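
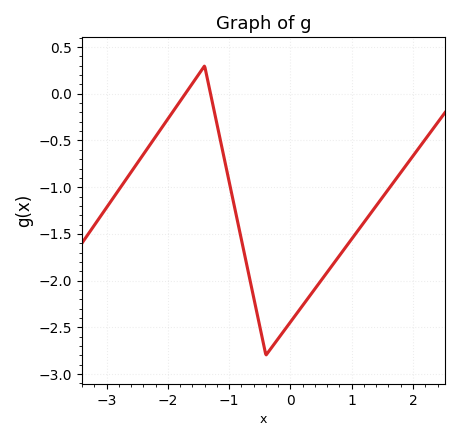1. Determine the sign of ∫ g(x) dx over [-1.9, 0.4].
negative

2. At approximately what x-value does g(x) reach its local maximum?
-1.4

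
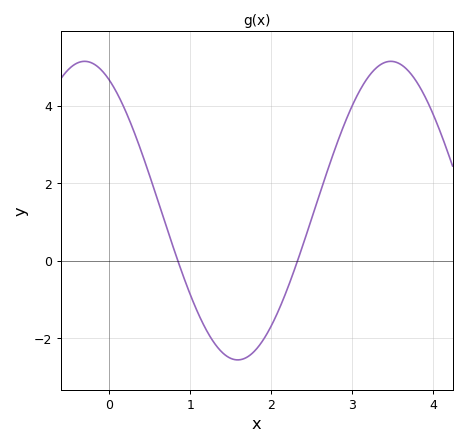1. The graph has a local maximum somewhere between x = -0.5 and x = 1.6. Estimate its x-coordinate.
-0.309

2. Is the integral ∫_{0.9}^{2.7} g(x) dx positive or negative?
negative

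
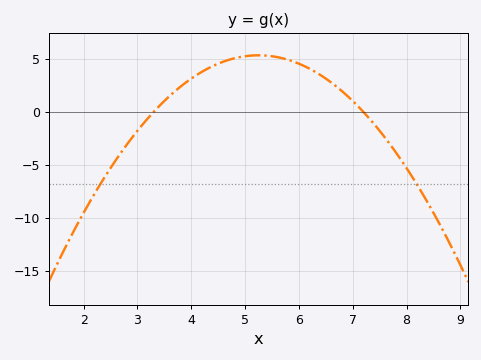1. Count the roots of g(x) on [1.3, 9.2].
2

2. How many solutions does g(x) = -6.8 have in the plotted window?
2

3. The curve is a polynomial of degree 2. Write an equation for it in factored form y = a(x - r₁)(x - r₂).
y = -1.41(x - 3.3)(x - 7.2)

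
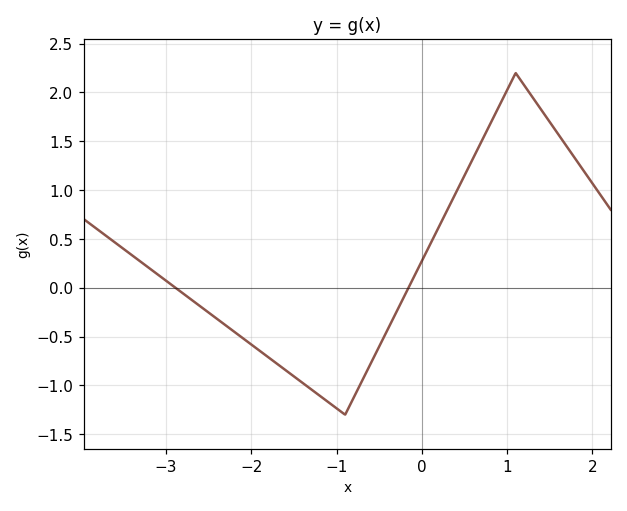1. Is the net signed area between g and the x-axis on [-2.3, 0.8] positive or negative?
negative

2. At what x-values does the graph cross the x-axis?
-2.9, -0.2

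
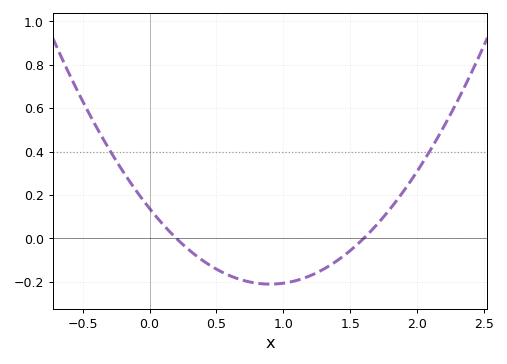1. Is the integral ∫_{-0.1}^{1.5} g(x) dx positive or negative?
negative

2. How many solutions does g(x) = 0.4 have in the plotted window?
2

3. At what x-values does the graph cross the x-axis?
0.2, 1.6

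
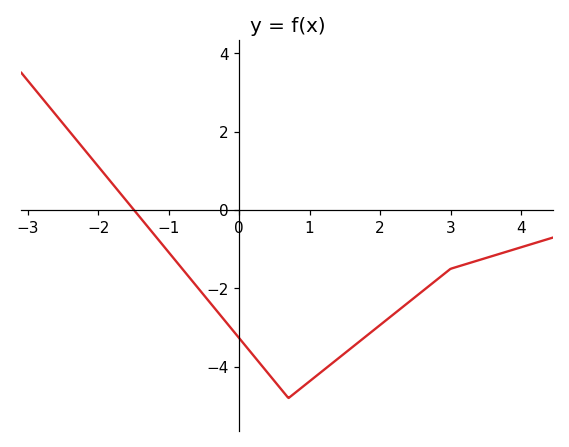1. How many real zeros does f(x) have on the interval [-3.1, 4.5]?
1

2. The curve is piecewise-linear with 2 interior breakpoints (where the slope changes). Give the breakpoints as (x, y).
(0.7, -4.8); (3, -1.5)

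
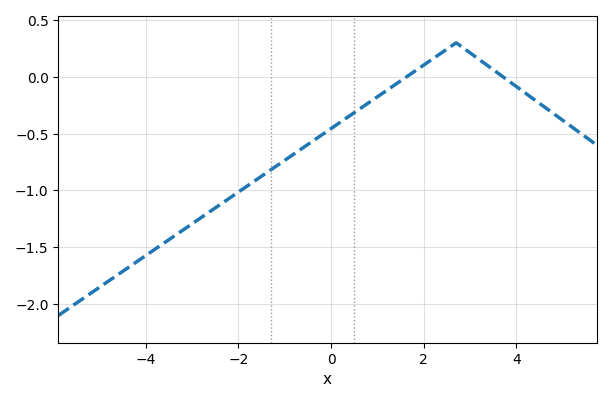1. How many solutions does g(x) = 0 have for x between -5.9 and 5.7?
2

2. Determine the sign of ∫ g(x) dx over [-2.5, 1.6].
negative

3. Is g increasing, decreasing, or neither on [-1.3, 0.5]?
increasing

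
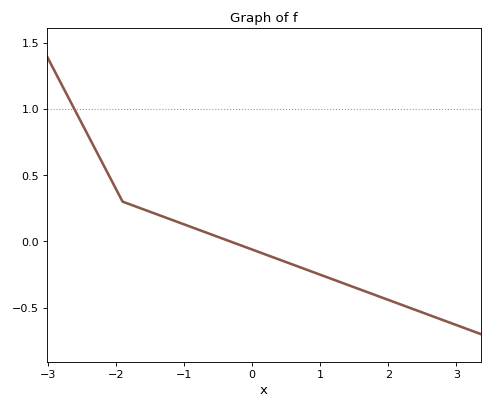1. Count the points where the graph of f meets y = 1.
1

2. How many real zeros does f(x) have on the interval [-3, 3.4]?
1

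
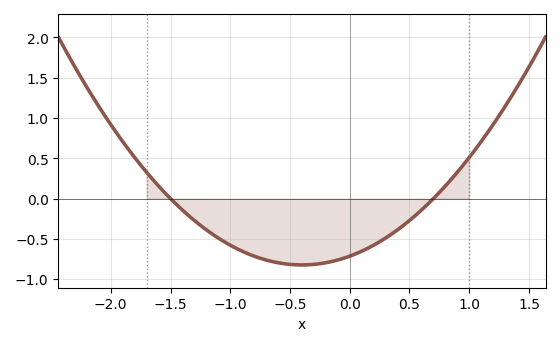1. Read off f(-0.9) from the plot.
-0.65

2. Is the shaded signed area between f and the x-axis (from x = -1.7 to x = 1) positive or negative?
negative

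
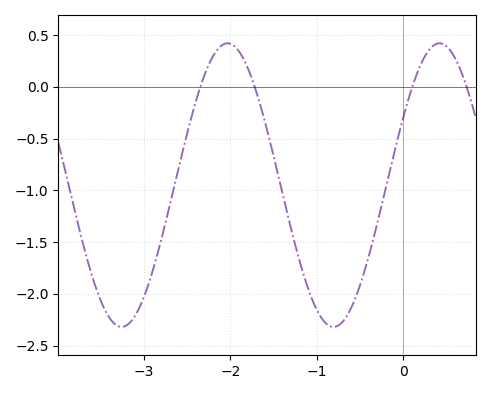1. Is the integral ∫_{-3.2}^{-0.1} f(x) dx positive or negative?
negative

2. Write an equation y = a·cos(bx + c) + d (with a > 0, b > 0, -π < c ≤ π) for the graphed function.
y = 1.37cos(2.56x - 1.08) - 0.95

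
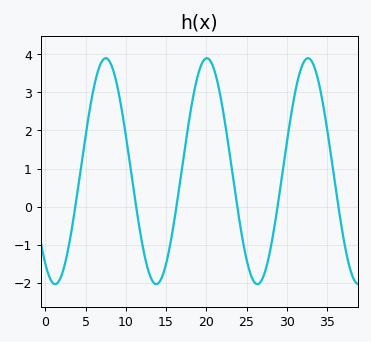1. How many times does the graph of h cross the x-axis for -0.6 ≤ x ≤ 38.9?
6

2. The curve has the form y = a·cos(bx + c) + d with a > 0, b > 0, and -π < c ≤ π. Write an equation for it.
y = 2.97cos(0.5x + 2.5) + 0.93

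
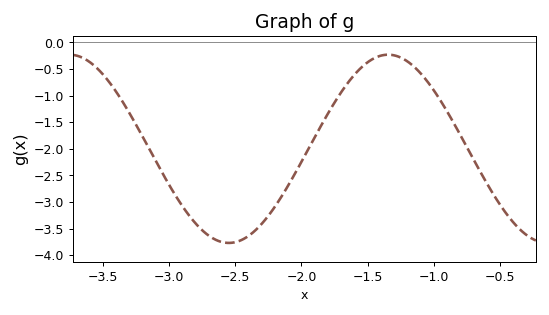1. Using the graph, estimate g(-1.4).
-0.25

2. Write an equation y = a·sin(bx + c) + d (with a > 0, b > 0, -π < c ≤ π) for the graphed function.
y = 1.77sin(2.6x - 1.2) - 2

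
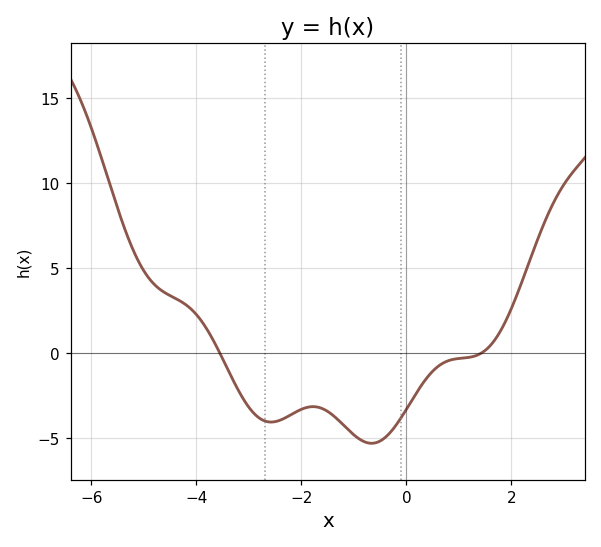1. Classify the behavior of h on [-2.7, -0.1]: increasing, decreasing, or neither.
neither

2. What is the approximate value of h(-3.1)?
-2.5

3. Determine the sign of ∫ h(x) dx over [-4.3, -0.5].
negative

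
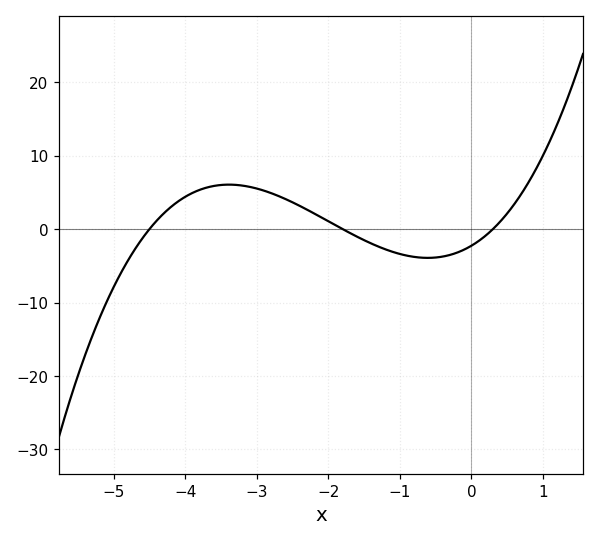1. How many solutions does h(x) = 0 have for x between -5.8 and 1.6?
3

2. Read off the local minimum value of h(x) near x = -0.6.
-3.92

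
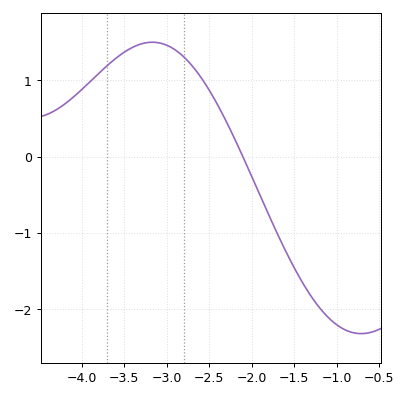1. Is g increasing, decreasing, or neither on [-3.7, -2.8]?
neither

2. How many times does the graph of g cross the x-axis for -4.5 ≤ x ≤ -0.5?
1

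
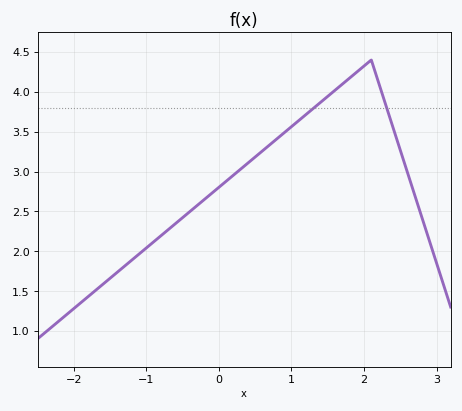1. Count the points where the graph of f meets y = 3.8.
2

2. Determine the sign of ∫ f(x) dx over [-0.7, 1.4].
positive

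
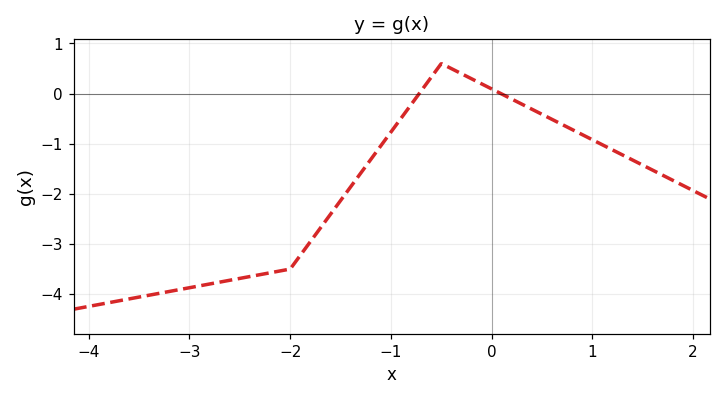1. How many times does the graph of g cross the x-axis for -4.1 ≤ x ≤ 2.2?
2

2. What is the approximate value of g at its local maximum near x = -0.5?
0.599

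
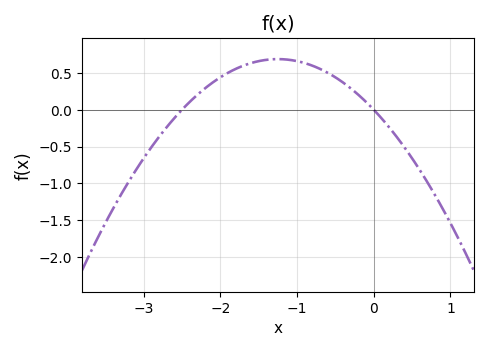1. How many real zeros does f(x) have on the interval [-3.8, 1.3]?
2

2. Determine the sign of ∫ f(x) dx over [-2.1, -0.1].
positive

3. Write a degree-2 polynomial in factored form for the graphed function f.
y = -0.44(x + 2.5)(x - 0)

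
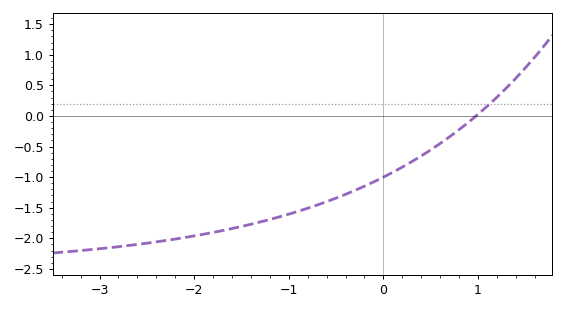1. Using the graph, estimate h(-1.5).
-1.8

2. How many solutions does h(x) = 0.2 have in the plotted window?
1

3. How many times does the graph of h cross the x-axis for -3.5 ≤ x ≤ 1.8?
1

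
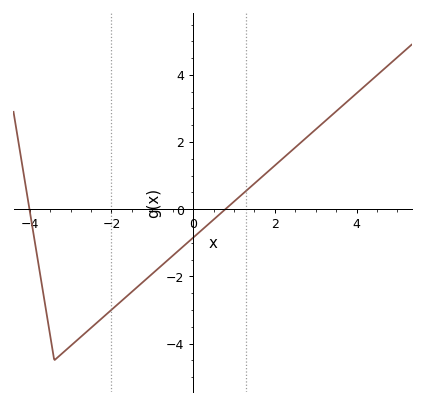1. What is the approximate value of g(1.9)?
1.19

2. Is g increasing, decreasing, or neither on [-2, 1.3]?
increasing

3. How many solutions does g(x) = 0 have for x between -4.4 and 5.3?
2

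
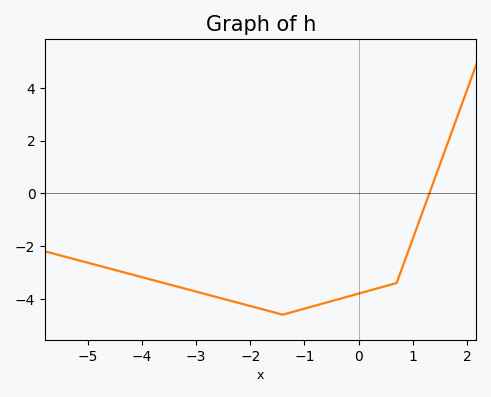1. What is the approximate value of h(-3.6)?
-3.4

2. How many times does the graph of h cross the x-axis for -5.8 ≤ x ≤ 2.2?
1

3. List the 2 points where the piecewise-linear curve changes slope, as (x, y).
(-1.4, -4.6); (0.7, -3.4)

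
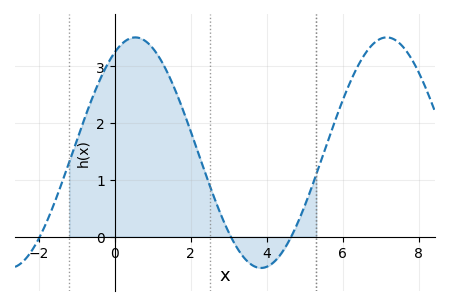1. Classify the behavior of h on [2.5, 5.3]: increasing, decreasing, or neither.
neither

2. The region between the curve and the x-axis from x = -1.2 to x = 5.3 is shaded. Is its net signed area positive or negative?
positive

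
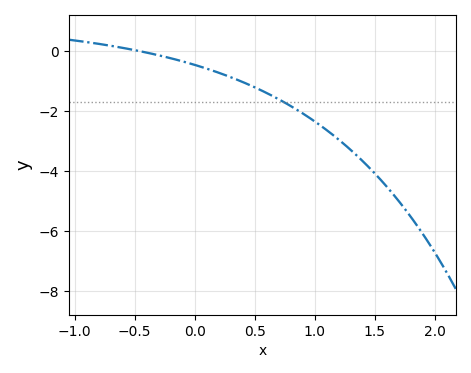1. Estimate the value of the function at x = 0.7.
-1.6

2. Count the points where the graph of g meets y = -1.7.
1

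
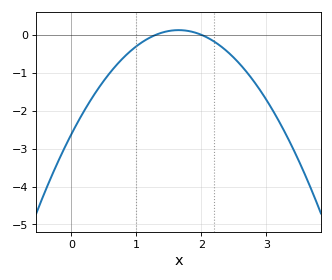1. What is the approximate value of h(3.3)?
-2.6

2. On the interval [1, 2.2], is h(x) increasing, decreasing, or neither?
neither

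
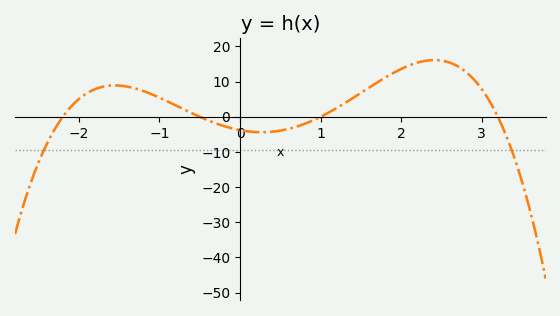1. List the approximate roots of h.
-2.2, -0.5, 1, 3.2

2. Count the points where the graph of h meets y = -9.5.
2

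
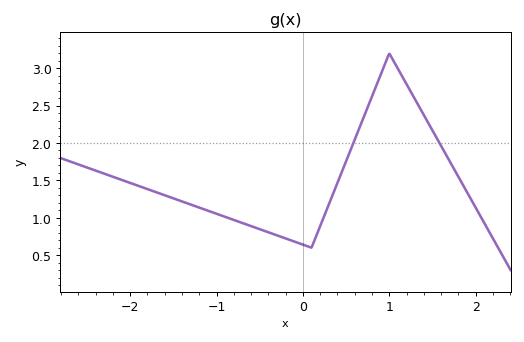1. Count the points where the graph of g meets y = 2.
2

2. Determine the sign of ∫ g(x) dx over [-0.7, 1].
positive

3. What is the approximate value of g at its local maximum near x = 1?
3.2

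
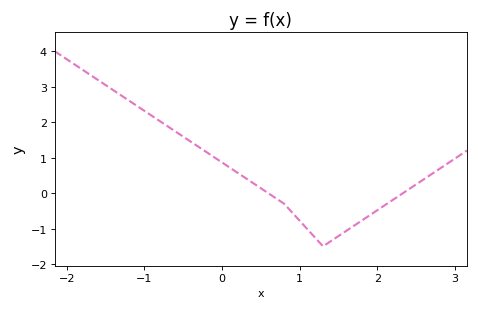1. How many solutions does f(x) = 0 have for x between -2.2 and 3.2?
2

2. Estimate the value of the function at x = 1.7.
-0.9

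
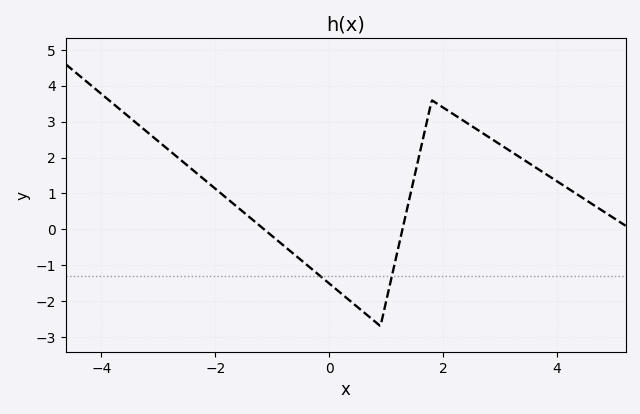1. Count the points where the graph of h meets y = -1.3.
2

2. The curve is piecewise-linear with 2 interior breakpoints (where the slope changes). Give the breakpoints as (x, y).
(0.9, -2.7); (1.8, 3.6)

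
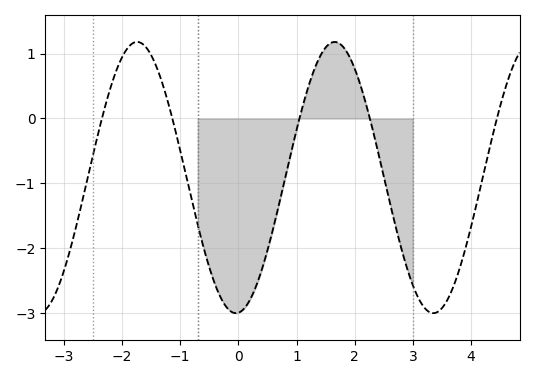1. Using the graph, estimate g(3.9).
-2.02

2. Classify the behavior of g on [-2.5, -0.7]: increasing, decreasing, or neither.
neither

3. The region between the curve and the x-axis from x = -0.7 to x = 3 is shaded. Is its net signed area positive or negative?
negative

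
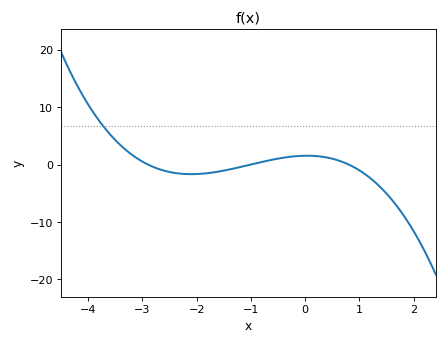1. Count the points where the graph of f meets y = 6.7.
1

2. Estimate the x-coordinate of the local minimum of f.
-2.1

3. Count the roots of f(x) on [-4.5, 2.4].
3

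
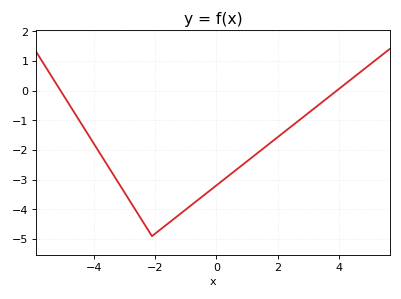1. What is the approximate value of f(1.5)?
-1.97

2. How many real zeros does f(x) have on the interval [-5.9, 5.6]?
2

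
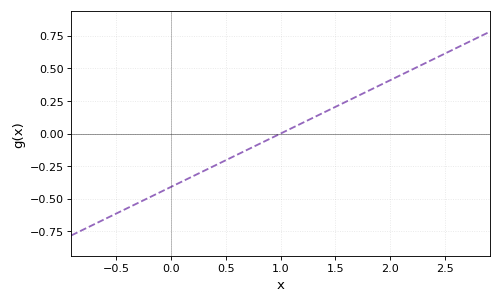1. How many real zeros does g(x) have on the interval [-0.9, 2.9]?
1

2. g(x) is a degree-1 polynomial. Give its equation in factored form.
y = 0.41(x - 1)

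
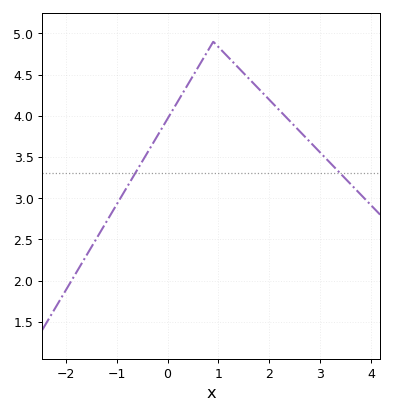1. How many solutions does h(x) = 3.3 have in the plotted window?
2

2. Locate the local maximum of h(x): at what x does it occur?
0.902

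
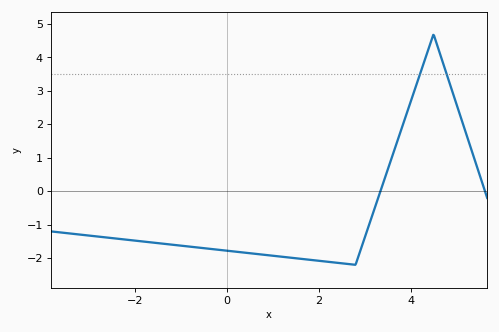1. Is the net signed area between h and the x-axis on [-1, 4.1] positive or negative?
negative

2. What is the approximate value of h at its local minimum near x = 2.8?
-2.2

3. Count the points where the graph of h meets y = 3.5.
2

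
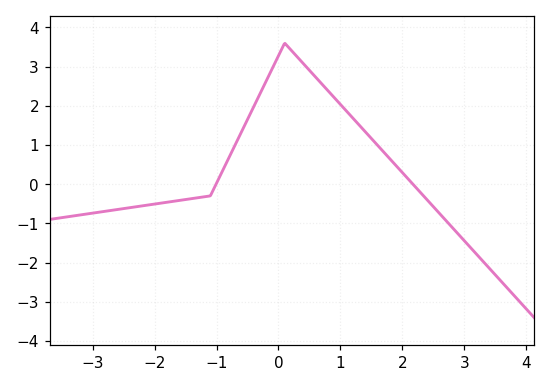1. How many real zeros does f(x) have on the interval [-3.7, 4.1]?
2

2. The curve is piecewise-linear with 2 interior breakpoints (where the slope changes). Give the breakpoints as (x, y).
(-1.1, -0.3); (0.1, 3.6)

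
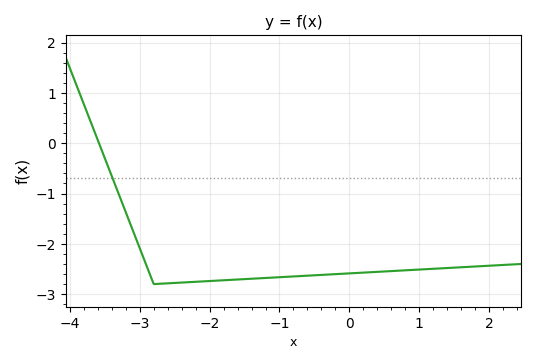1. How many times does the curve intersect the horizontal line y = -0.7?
1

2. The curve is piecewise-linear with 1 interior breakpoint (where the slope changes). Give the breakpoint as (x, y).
(-2.8, -2.8)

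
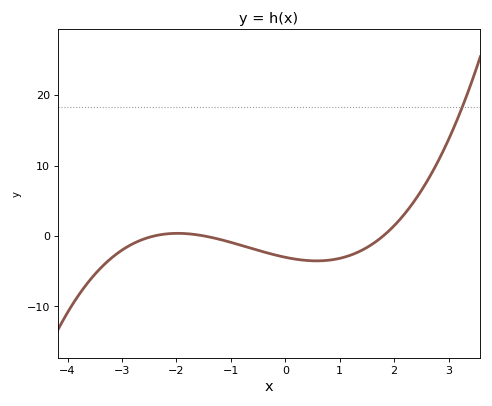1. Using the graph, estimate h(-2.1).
0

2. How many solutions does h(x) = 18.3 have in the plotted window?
1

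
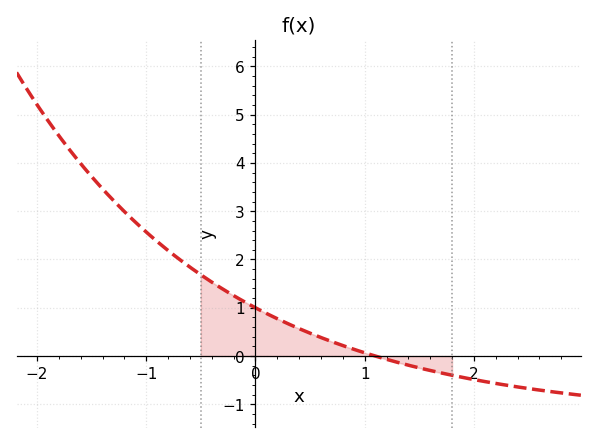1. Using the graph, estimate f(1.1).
-0.002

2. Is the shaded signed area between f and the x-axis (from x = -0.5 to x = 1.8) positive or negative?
positive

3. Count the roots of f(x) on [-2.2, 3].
1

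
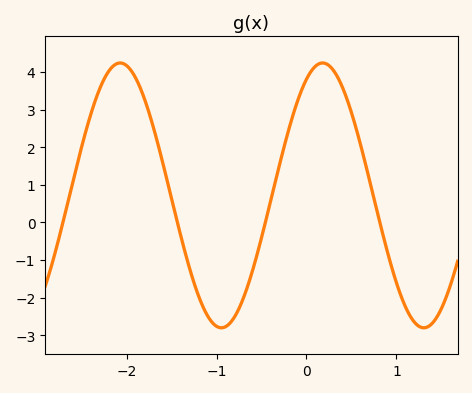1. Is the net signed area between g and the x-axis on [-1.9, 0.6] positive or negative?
positive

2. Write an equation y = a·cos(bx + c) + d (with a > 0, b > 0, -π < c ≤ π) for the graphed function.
y = 3.52cos(2.79x - 0.5) + 0.72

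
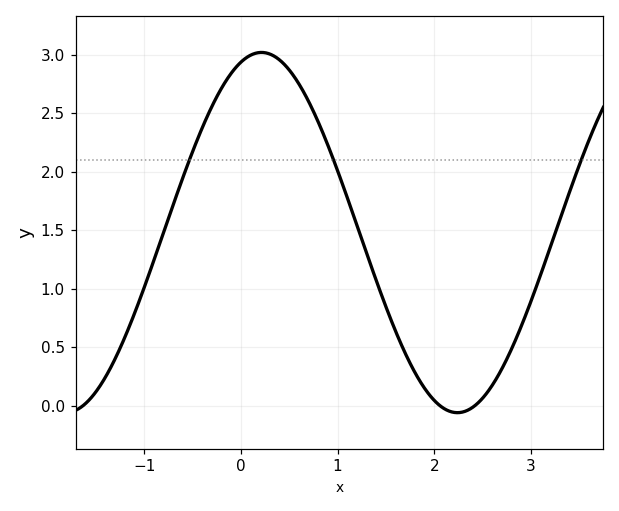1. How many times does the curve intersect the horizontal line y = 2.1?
3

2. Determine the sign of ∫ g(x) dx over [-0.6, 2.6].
positive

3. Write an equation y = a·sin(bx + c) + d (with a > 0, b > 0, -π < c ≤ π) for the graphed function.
y = 1.54sin(1.55x + 1.24) + 1.48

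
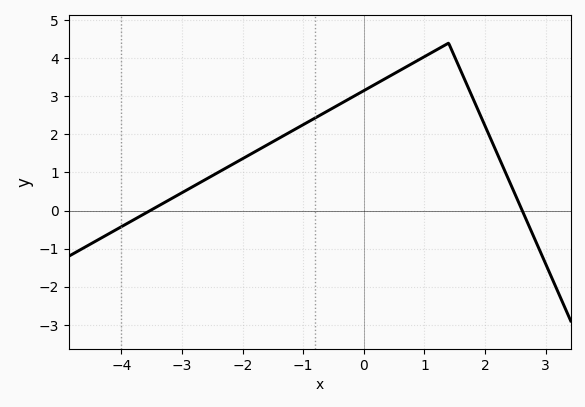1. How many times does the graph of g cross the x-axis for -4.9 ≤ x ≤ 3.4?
2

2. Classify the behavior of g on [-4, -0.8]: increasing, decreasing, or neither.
increasing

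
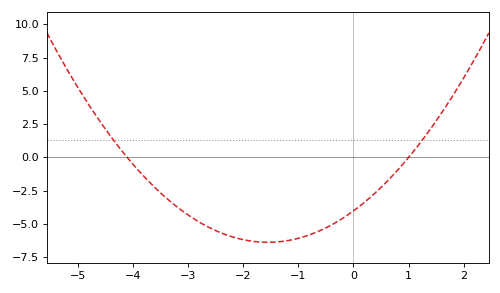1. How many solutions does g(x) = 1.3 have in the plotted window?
2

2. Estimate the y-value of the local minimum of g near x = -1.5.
-6.4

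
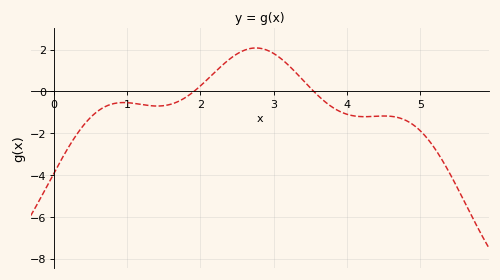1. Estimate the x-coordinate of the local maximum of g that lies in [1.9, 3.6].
2.8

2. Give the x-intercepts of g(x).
1.9, 3.5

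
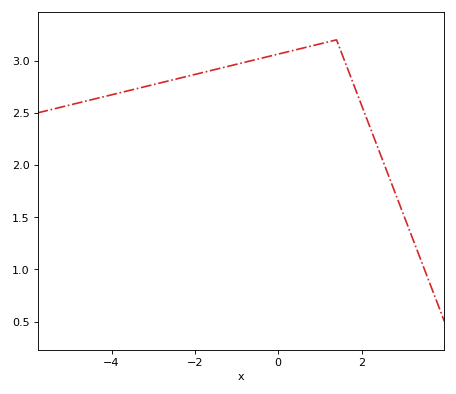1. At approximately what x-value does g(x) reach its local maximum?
1.4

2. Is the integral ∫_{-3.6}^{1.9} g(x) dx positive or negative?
positive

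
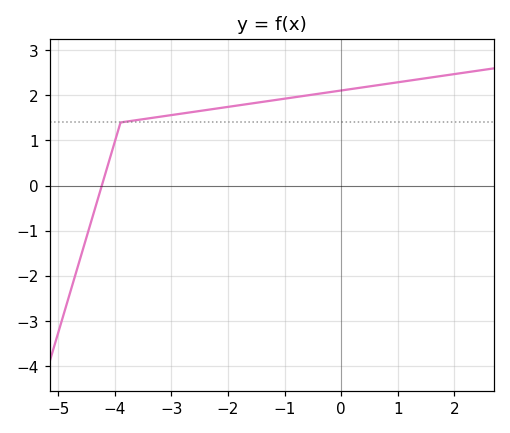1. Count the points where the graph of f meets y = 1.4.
1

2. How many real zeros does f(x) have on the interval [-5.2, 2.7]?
1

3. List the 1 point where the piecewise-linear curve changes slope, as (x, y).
(-3.9, 1.4)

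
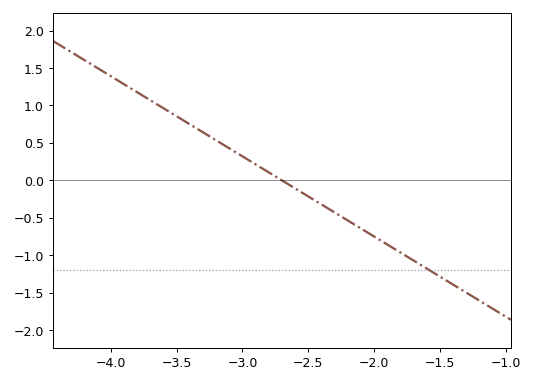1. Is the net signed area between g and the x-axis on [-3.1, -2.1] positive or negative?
negative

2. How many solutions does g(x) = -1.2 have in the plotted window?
1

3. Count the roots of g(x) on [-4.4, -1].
1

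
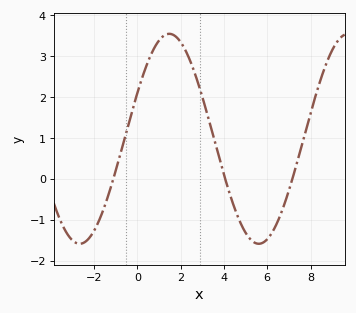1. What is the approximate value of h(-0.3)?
1.5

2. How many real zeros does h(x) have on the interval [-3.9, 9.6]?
3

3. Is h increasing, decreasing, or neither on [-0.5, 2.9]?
neither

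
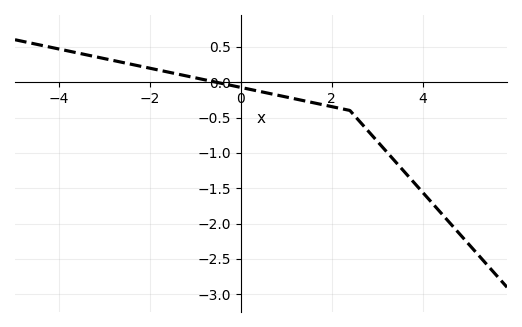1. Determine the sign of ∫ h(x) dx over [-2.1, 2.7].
negative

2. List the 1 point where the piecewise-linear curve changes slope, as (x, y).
(2.4, -0.4)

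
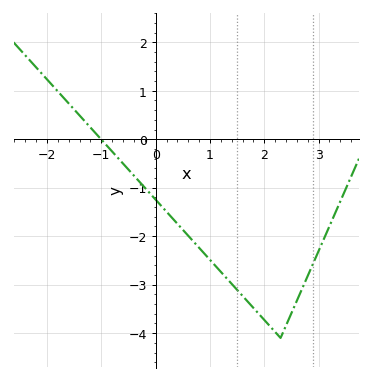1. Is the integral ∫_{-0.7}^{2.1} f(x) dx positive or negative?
negative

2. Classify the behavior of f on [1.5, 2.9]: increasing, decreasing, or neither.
neither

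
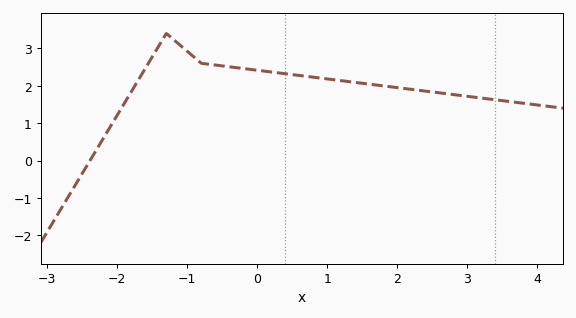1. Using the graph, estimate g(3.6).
1.6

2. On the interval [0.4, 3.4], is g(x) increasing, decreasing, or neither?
decreasing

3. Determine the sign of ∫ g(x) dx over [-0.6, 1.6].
positive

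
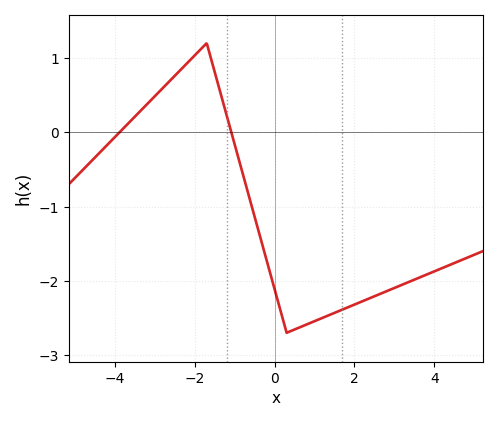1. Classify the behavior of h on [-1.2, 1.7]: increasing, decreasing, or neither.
neither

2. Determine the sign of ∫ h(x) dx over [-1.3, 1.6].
negative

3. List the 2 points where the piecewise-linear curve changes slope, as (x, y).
(-1.7, 1.2); (0.3, -2.7)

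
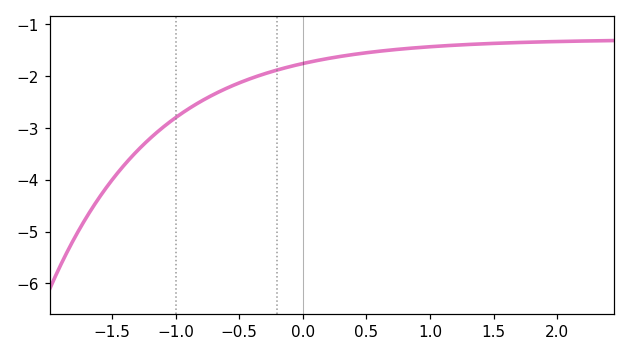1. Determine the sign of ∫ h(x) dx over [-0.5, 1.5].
negative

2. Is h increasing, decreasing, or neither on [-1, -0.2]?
increasing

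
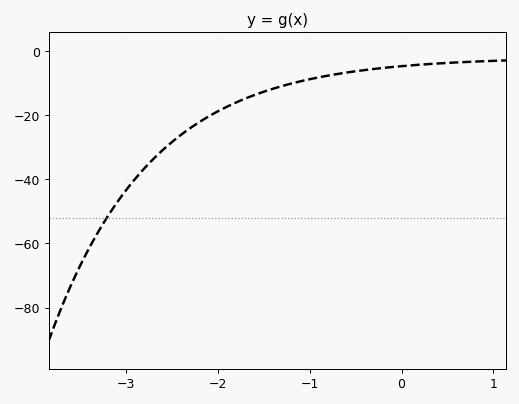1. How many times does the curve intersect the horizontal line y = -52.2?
1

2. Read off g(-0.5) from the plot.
-6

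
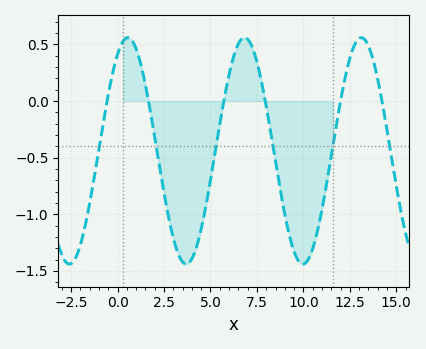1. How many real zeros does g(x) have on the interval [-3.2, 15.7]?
6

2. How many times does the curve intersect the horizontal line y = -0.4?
6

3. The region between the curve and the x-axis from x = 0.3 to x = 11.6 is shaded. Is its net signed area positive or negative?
negative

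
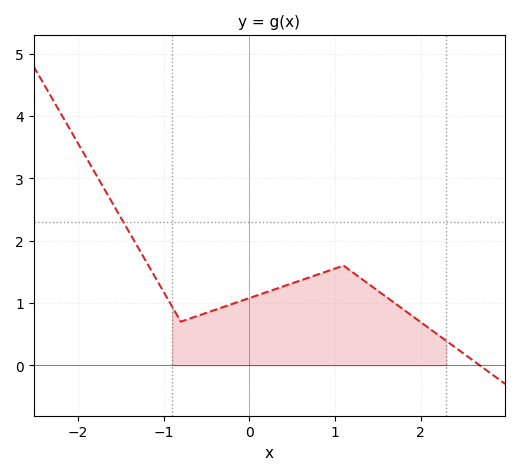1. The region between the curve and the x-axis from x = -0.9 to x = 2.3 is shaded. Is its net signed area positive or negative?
positive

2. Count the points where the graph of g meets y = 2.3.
1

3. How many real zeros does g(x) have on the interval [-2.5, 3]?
1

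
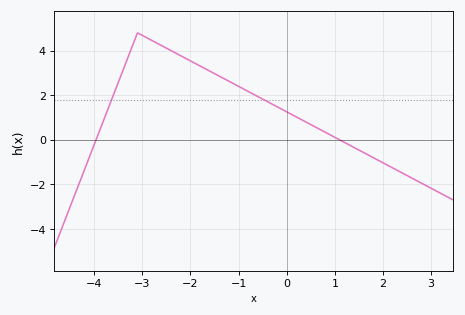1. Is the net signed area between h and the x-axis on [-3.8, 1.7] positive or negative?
positive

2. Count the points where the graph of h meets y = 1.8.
2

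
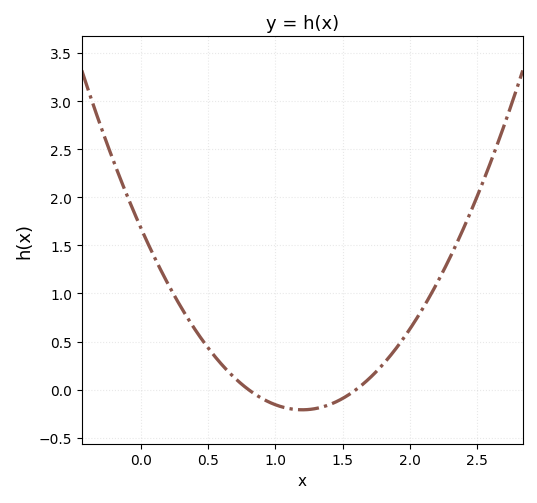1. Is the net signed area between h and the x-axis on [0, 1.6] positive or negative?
positive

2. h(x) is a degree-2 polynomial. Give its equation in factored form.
y = 1.31(x - 0.8)(x - 1.6)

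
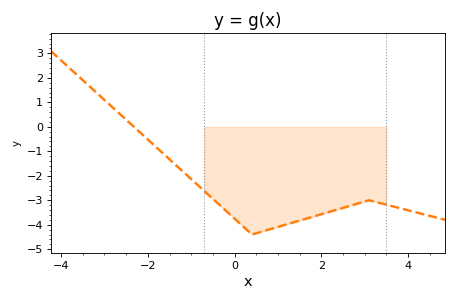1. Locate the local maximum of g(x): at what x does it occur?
3.1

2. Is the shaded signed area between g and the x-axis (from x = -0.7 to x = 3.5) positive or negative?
negative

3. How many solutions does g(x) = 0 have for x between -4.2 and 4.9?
1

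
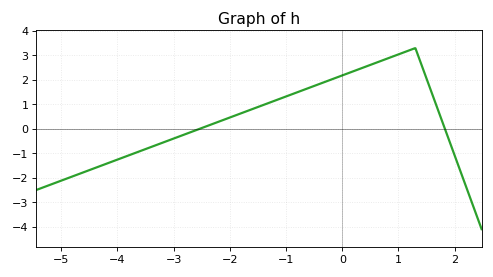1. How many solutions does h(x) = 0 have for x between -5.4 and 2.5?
2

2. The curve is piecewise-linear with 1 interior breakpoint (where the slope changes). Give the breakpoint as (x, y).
(1.3, 3.3)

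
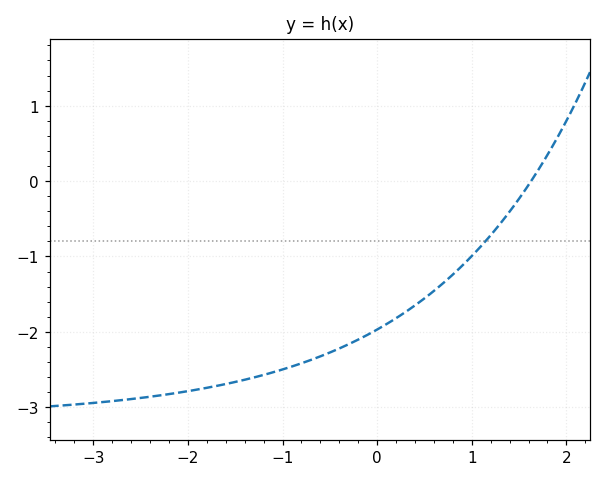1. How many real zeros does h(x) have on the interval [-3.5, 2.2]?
1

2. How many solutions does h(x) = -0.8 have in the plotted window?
1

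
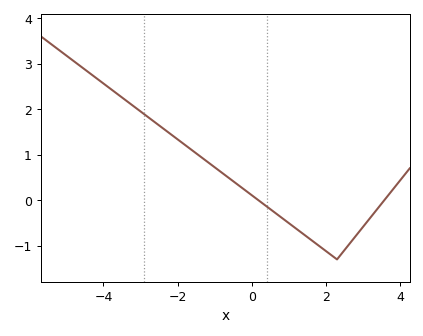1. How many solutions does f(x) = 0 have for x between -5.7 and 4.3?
2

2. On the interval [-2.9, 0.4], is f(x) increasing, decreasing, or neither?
decreasing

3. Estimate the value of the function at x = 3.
-0.587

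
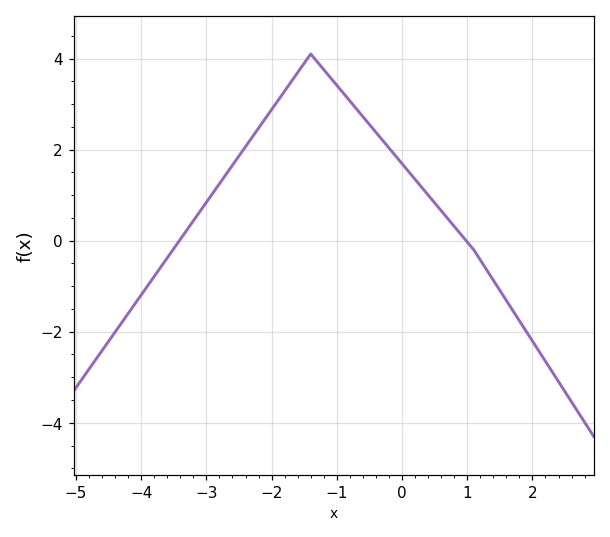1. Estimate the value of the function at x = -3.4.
0.029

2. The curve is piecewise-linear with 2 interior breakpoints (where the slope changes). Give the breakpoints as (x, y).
(-1.4, 4.1); (1.1, -0.2)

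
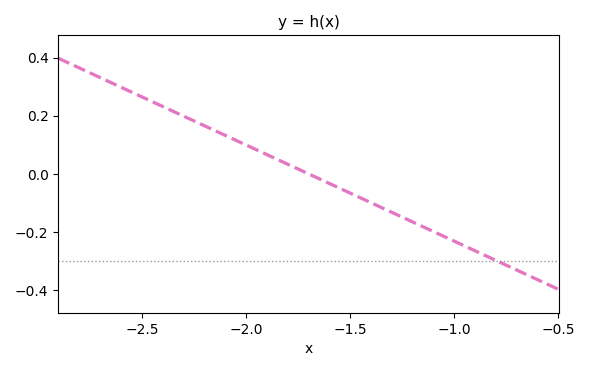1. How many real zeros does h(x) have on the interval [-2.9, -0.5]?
1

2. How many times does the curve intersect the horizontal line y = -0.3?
1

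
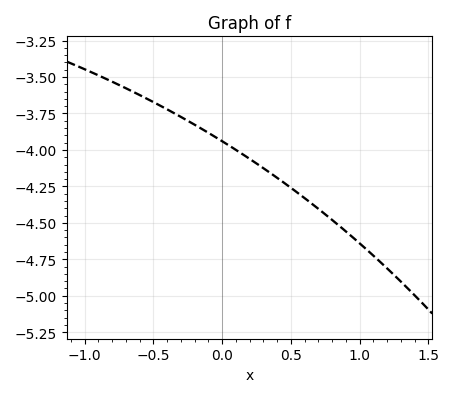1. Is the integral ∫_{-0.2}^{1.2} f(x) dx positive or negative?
negative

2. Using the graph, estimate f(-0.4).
-3.72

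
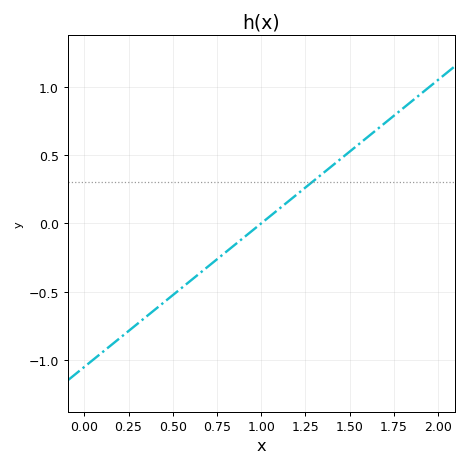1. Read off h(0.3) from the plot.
-0.75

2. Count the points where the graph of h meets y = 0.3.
1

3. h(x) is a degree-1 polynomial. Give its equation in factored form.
y = 1.05(x - 1)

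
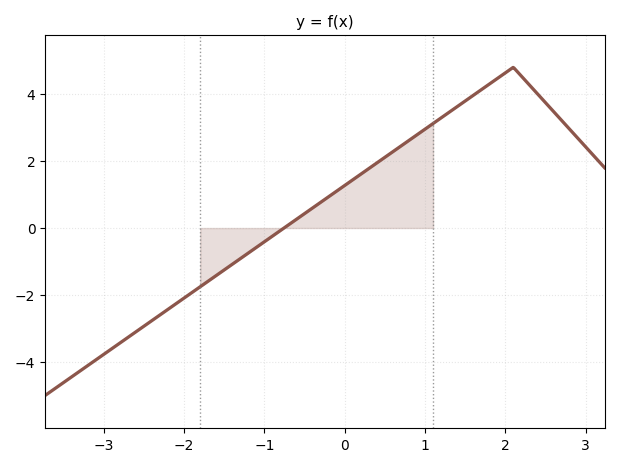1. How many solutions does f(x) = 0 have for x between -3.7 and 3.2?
1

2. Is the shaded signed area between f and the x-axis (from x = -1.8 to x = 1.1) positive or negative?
positive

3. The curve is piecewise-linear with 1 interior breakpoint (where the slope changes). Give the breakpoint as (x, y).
(2.1, 4.8)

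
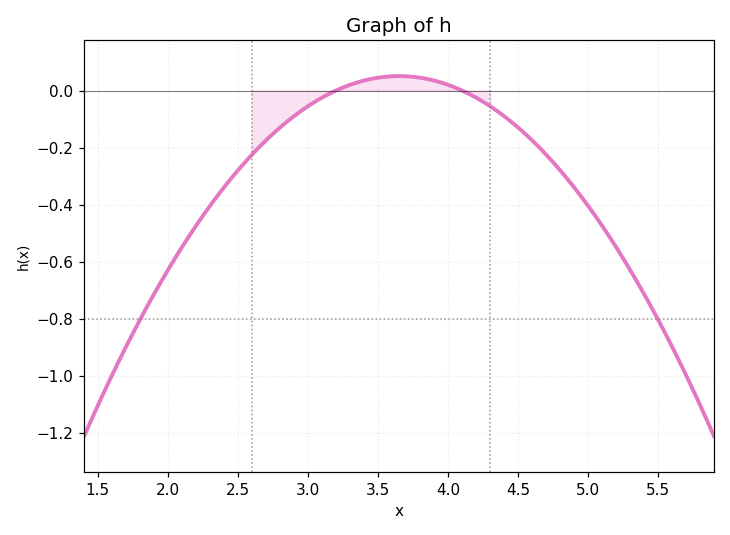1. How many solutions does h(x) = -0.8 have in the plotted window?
2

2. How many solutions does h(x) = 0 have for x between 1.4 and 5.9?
2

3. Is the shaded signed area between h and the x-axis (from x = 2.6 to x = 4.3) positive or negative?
negative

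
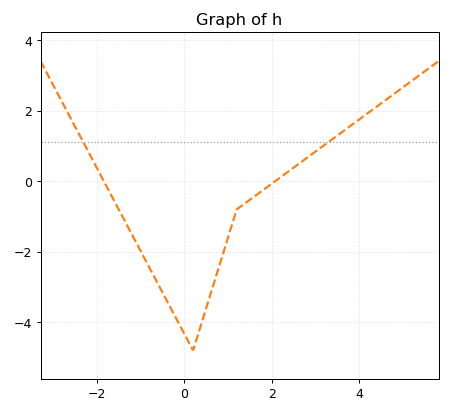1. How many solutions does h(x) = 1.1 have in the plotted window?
2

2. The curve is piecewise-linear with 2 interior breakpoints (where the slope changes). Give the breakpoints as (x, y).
(0.2, -4.8); (1.2, -0.8)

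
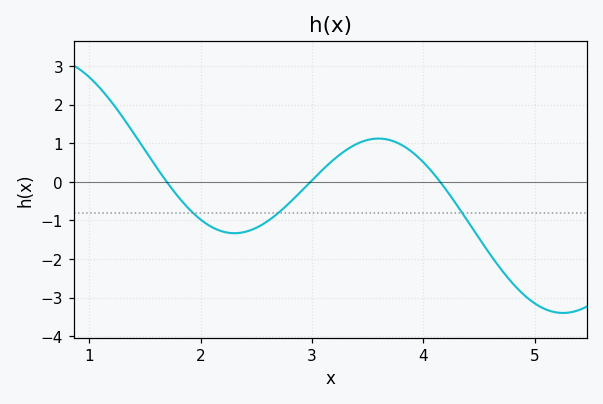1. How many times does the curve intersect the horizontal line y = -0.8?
3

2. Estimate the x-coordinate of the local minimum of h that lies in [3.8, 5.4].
5.3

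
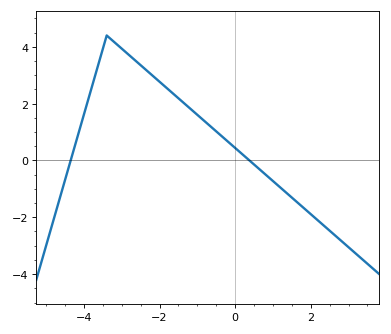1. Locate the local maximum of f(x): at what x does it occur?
-3.4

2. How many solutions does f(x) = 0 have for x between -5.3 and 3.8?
2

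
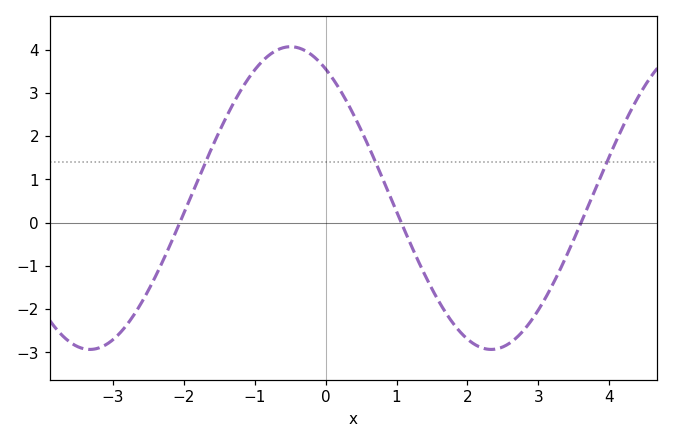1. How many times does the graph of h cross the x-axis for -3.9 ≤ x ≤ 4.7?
3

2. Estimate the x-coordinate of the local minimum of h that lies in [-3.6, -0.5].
-3.4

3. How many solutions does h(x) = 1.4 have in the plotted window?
3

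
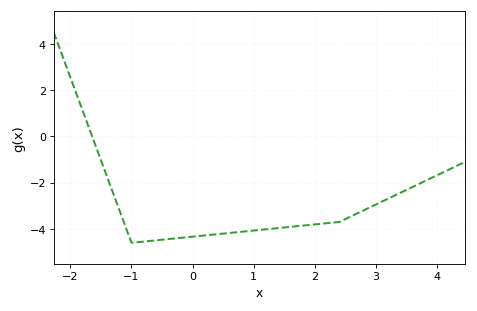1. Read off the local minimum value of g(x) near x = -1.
-4.6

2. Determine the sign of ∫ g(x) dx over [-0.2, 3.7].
negative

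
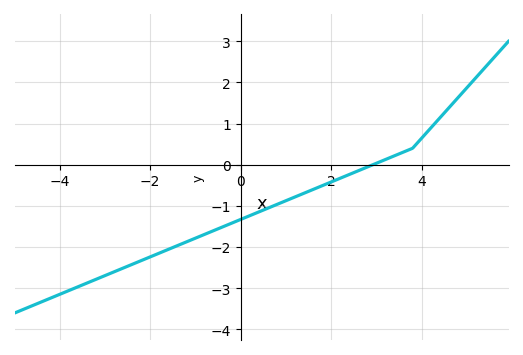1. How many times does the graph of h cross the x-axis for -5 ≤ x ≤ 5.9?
1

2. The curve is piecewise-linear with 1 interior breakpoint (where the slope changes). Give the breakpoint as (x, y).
(3.8, 0.4)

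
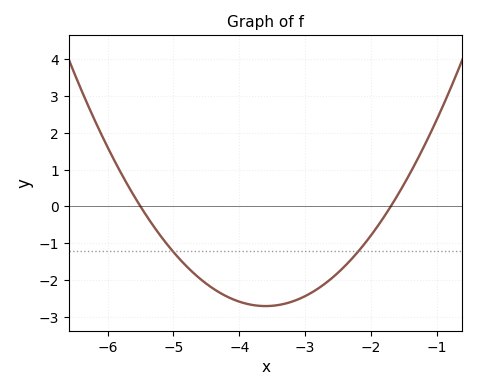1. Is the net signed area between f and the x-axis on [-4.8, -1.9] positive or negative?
negative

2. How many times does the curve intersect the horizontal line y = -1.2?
2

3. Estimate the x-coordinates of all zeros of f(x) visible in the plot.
-5.5, -1.7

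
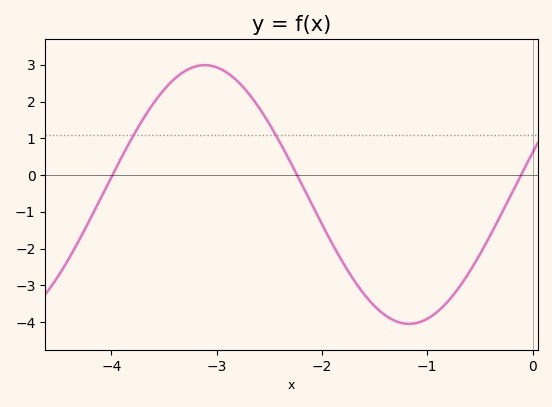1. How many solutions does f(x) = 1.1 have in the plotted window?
2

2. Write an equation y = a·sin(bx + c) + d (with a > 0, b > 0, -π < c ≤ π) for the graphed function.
y = 3.52sin(1.6x + 0.33) - 0.53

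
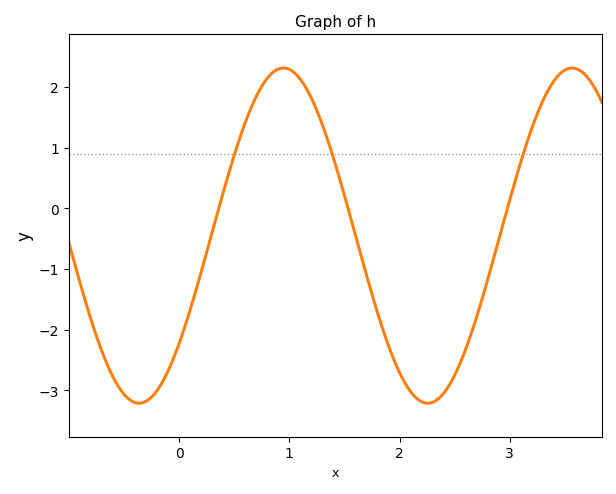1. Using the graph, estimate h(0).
-2.2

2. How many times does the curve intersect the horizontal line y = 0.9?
3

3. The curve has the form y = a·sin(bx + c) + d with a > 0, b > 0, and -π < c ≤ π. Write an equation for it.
y = 2.76sin(2.4x - 0.7) - 0.45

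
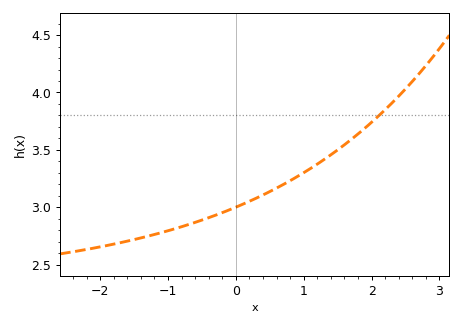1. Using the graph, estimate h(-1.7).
2.69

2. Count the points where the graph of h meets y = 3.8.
1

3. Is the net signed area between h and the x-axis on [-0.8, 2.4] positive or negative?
positive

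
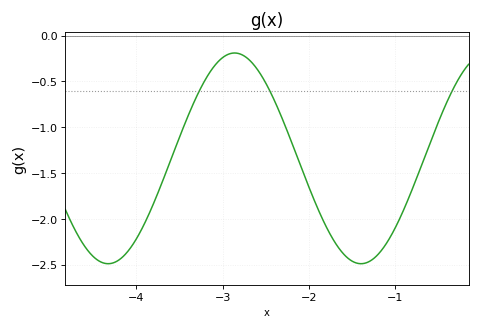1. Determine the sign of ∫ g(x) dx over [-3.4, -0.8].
negative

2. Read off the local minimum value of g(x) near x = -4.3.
-2.49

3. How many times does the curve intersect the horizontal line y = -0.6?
3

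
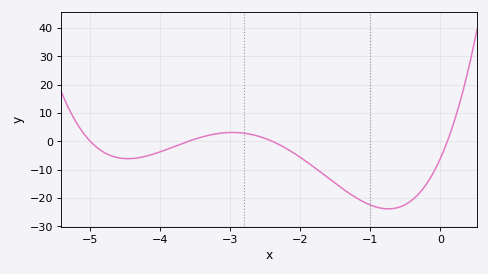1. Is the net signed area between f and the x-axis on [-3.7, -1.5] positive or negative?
negative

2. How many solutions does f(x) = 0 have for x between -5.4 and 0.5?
4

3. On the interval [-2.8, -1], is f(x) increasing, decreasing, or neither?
decreasing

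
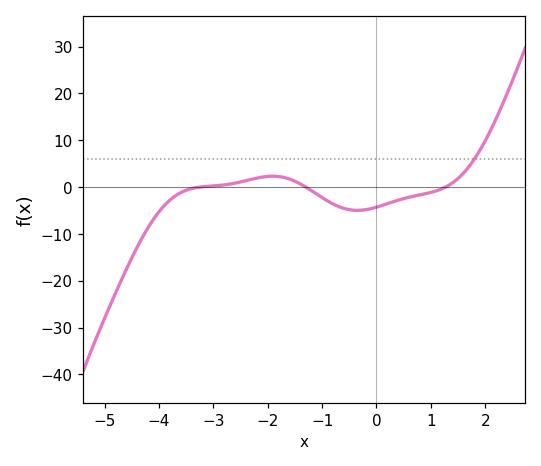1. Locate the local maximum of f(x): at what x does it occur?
-2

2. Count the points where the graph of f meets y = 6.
1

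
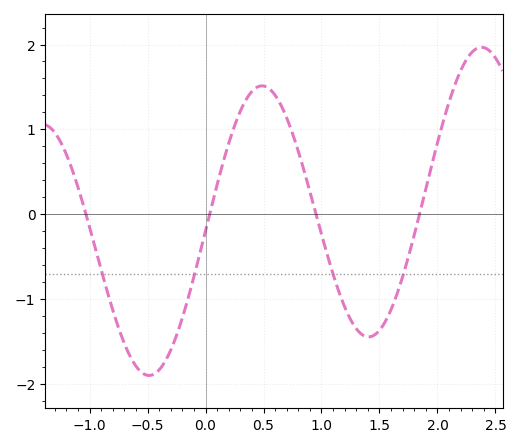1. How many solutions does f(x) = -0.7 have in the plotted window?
4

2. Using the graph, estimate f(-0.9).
-0.7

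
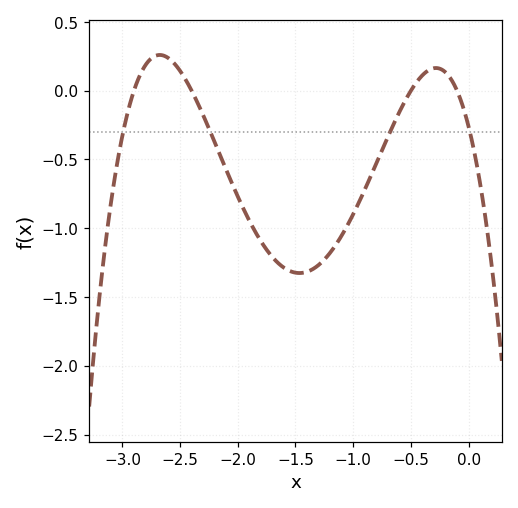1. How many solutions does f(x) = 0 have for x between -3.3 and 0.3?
4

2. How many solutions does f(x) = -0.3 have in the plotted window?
4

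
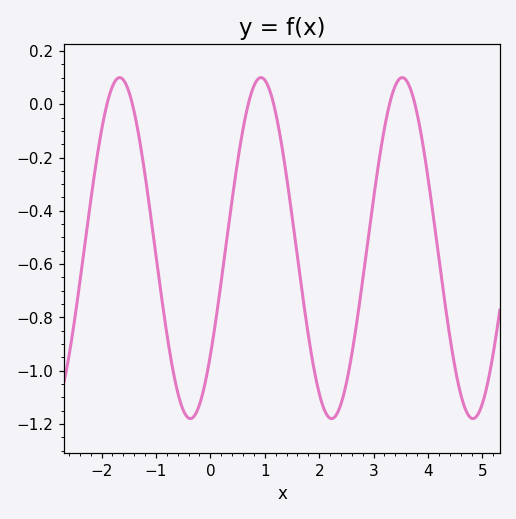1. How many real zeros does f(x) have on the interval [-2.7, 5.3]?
6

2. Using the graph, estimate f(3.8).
-0.04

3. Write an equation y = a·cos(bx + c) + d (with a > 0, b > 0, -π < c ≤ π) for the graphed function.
y = 0.64cos(2.4x - 2.2) - 0.54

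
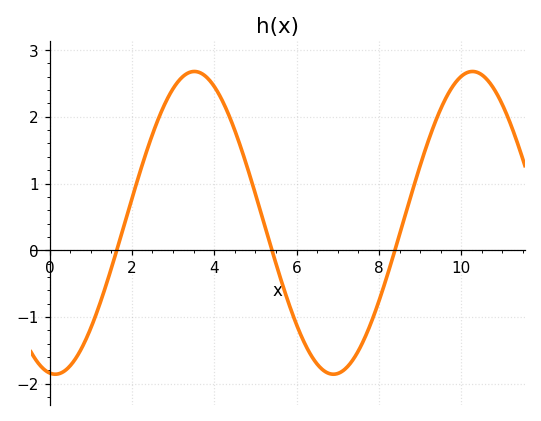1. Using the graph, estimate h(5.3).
0.212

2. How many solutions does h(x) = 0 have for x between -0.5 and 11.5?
3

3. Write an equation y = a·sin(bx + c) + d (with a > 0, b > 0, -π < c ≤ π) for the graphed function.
y = 2.27sin(0.93x - 1.7) + 0.41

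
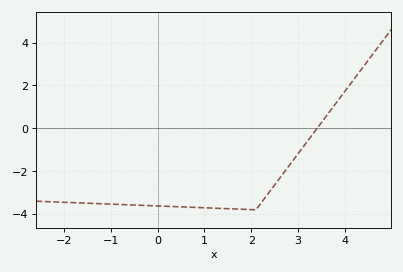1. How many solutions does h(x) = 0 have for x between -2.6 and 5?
1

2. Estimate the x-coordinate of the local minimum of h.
2.1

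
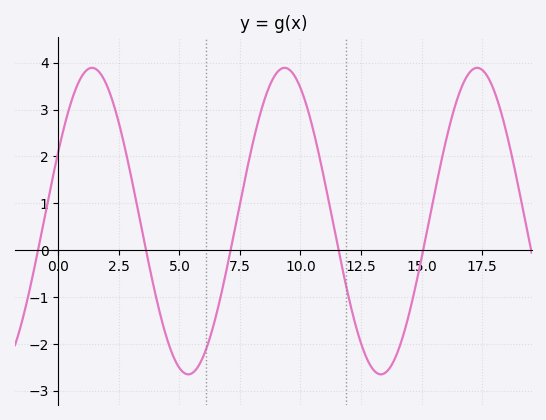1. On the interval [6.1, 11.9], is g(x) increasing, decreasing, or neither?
neither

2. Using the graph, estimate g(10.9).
1.72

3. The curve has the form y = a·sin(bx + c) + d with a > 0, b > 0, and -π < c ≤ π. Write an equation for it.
y = 3.27sin(0.79x + 0.472) + 0.62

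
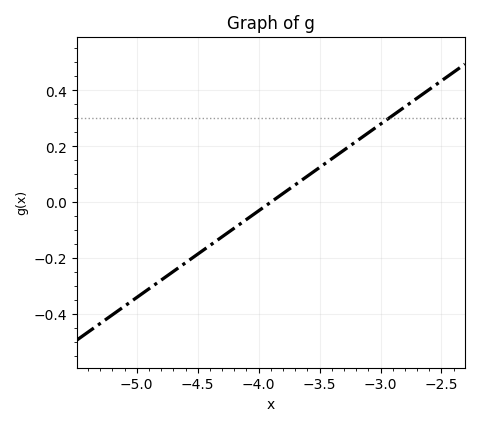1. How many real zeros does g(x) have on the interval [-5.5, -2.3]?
1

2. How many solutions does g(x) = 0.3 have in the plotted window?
1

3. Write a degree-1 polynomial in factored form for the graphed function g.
y = 0.31(x + 3.9)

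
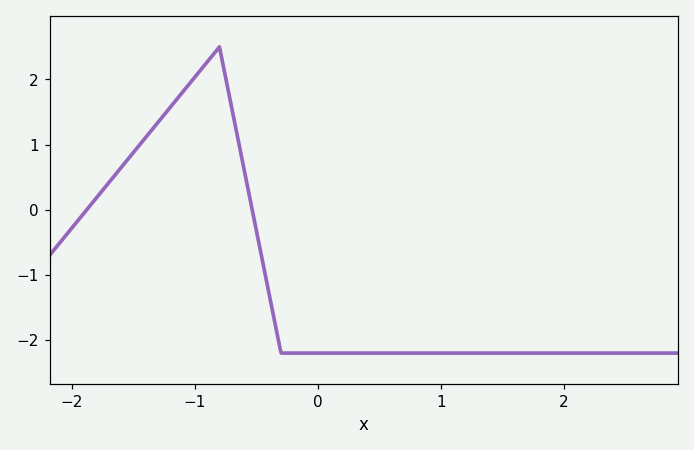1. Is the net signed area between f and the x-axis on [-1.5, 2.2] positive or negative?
negative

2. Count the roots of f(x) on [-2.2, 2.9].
2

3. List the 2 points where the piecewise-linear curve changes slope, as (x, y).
(-0.8, 2.5); (-0.3, -2.2)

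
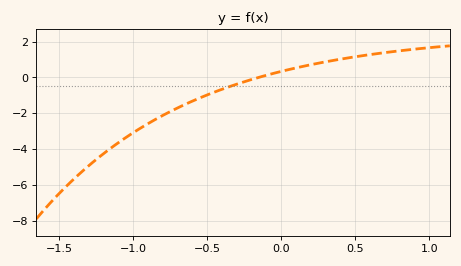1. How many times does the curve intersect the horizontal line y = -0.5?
1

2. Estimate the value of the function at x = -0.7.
-1.8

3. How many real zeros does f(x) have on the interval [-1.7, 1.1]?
1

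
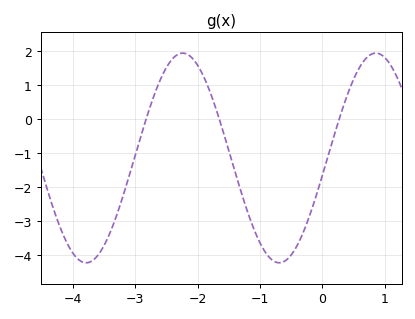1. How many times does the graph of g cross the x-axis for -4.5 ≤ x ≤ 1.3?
3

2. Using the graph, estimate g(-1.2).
-2.7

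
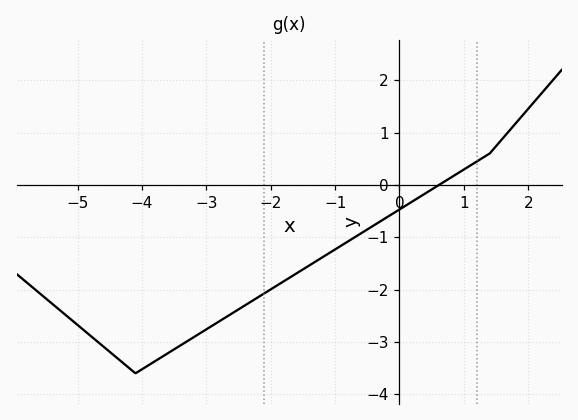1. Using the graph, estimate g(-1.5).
-1.61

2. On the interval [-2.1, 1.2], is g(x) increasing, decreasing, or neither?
increasing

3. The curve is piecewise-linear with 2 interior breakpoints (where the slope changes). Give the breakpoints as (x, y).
(-4.1, -3.6); (1.4, 0.6)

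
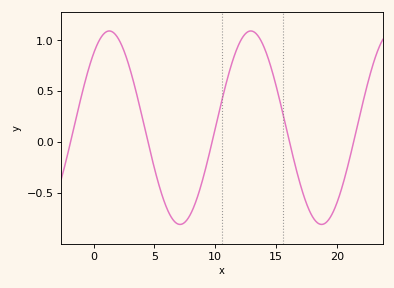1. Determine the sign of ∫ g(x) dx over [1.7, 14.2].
positive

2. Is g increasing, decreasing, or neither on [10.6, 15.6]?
neither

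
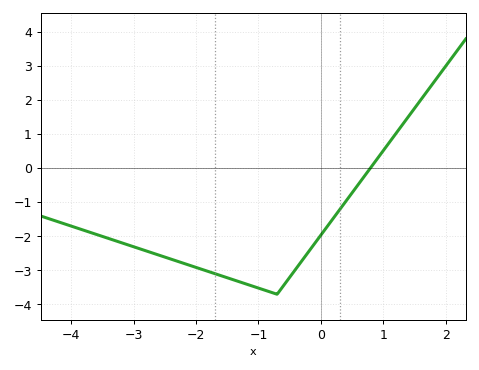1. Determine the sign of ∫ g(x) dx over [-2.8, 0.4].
negative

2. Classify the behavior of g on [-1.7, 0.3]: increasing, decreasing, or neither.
neither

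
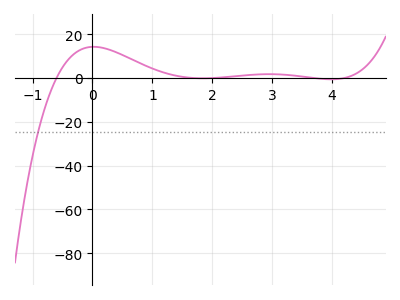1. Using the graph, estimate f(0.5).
10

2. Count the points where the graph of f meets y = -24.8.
1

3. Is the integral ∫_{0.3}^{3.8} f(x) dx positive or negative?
positive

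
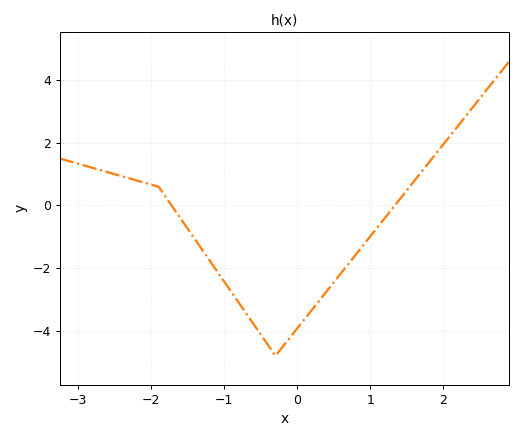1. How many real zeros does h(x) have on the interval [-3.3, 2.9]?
2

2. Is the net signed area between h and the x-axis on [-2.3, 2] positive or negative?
negative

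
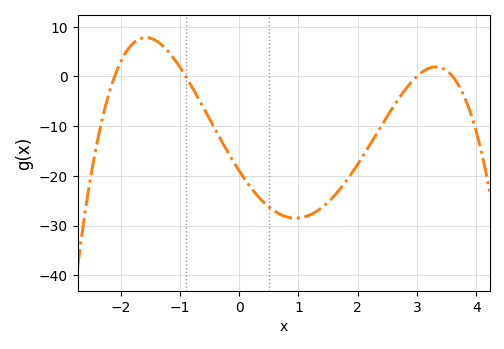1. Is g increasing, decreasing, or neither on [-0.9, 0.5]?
decreasing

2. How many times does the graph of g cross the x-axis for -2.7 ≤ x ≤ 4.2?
4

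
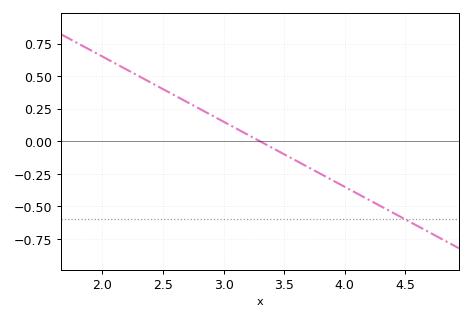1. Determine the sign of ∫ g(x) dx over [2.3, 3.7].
positive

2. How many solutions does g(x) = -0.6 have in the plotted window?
1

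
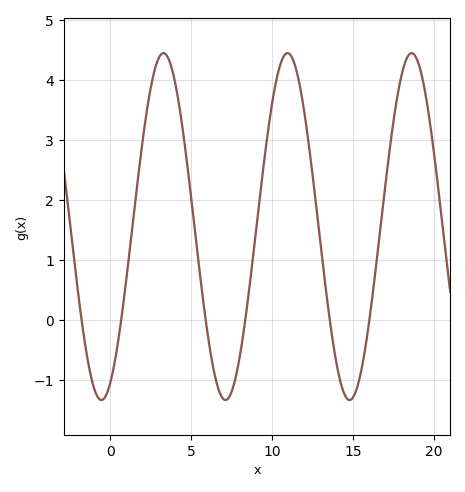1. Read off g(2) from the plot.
3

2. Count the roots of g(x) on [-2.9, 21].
6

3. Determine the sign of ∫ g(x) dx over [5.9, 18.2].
positive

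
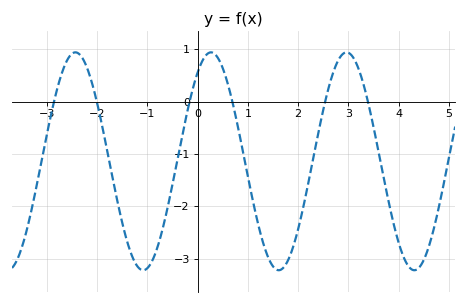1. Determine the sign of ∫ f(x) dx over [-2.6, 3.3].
negative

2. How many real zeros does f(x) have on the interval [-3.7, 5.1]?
6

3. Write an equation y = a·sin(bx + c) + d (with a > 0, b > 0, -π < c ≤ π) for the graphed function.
y = 2.08sin(2.3x + 0.95) - 1.14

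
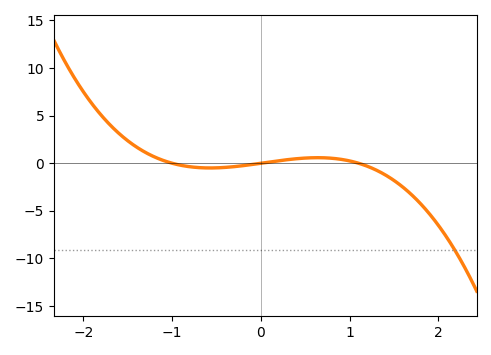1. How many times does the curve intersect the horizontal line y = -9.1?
1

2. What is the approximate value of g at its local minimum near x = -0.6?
-0.5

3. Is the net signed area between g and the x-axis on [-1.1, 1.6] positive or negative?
negative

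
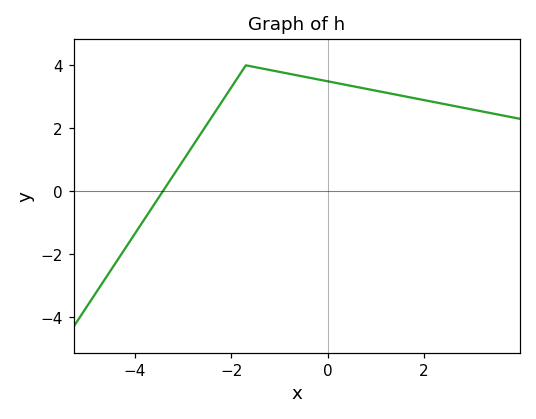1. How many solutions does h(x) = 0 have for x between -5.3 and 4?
1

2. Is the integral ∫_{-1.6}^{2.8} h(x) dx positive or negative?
positive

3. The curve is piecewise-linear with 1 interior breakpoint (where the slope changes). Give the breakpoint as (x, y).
(-1.7, 4)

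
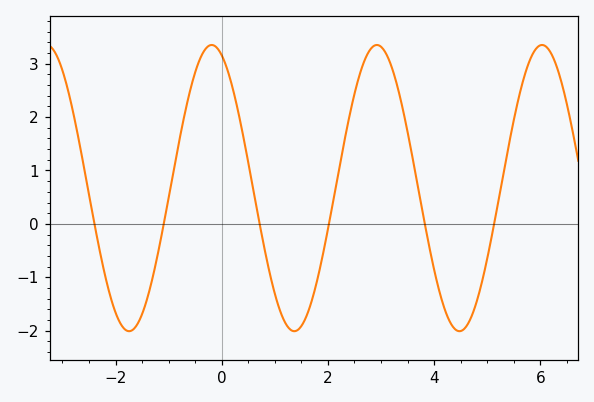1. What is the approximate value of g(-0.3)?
3.3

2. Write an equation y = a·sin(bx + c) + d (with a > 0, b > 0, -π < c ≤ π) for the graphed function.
y = 2.68sin(2x + 2) + 0.67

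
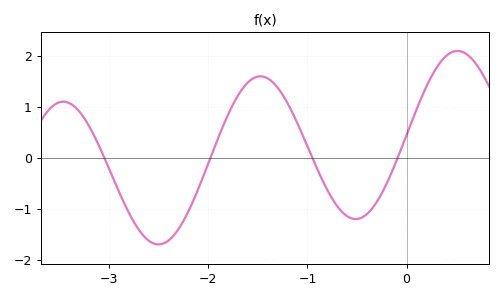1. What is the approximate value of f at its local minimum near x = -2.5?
-1.7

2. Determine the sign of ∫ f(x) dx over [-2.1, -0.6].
positive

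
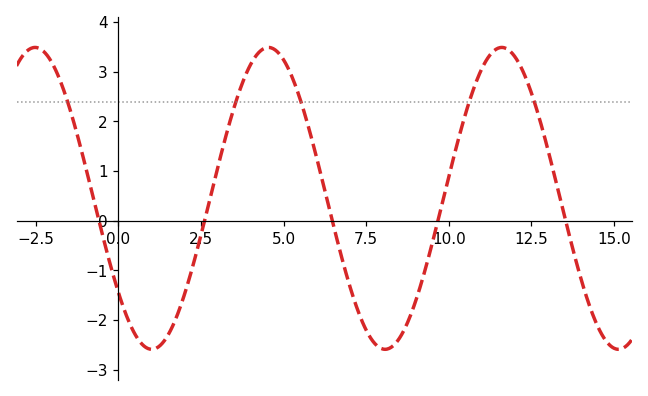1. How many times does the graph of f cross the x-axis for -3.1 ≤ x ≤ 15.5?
5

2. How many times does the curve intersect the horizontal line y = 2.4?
5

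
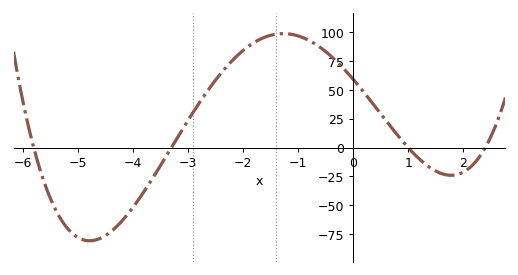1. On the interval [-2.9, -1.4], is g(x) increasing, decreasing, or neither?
increasing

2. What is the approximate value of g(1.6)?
-20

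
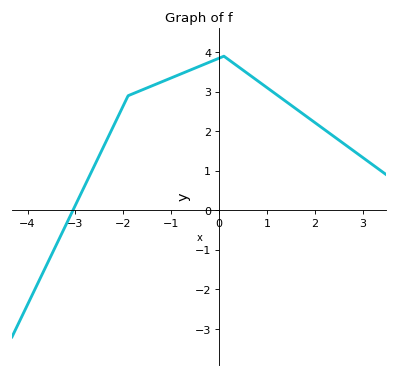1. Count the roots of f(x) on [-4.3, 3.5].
1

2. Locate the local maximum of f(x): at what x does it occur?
0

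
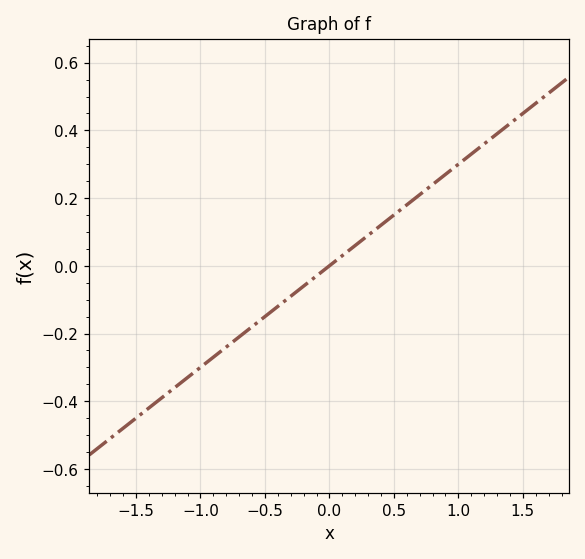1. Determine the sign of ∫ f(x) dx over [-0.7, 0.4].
negative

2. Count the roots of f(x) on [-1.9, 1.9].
1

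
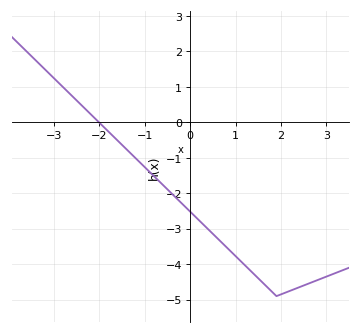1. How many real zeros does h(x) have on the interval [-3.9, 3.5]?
1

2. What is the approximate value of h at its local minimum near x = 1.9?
-4.9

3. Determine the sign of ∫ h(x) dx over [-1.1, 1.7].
negative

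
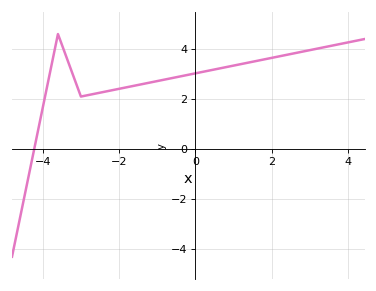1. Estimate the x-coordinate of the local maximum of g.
-3.6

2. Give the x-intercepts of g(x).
-4.22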